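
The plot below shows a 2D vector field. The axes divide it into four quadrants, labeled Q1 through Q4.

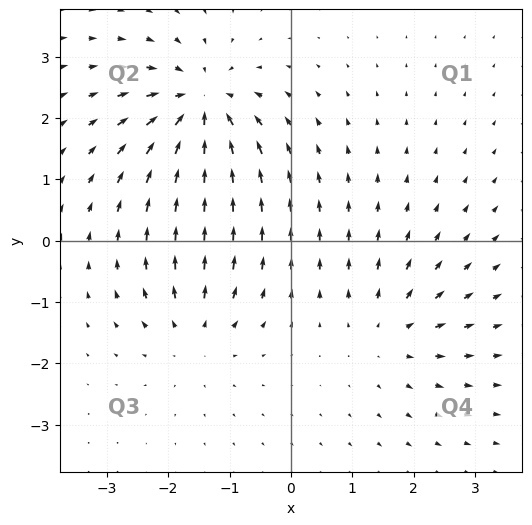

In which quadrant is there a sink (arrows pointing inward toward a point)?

Q2

The sink sits at approximately (-1.5, 2.2), which lies in quadrant Q2. The divergence there is about -6, negative as expected for a sink.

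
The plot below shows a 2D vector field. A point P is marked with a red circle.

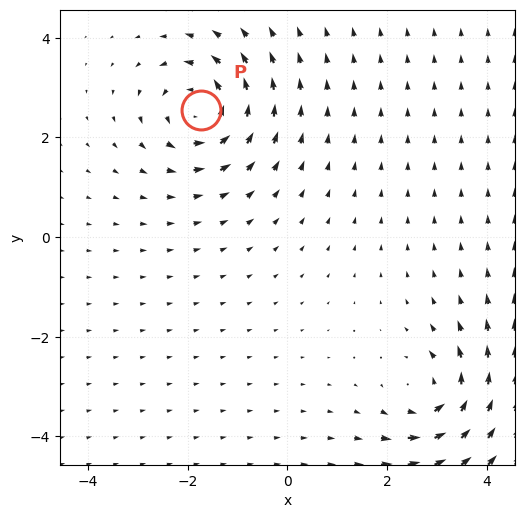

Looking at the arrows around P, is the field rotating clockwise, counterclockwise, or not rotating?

Near P at (-1.7, 2.6) the arrows circulate counterclockwise. The curl (z-component) there is about +4; positive curl means counterclockwise rotation.

counterclockwise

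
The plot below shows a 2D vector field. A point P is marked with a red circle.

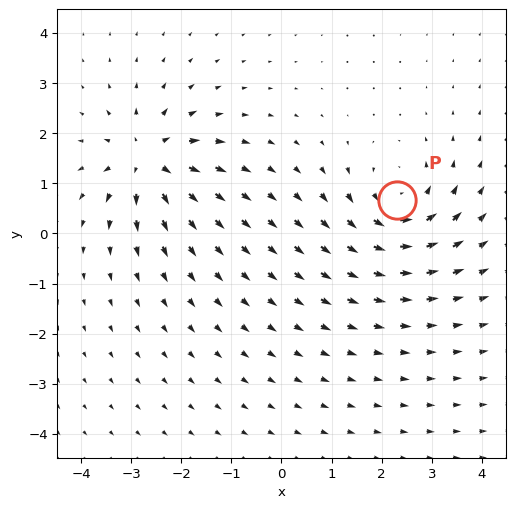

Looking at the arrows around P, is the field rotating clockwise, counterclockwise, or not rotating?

Near P at (2.3, 0.7) the arrows circulate counterclockwise. The curl (z-component) there is about +5; positive curl means counterclockwise rotation.

counterclockwise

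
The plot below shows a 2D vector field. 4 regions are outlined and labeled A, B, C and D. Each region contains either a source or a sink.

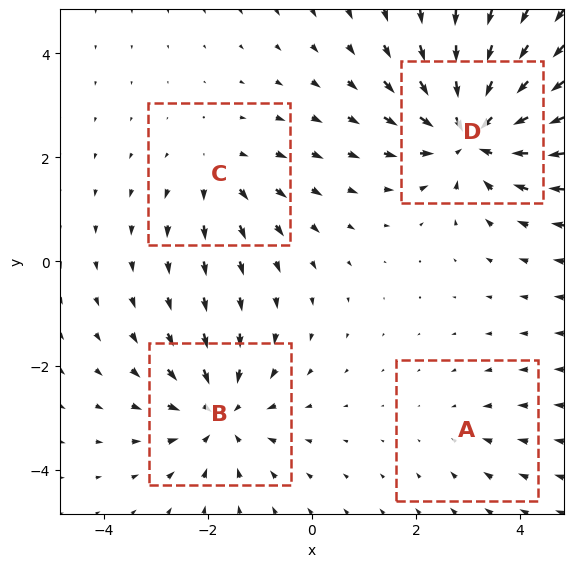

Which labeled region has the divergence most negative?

Divergence at each region's feature centre — A: about -2, B: about -5, C: about +3, D: about -7. Region D is most negative.

D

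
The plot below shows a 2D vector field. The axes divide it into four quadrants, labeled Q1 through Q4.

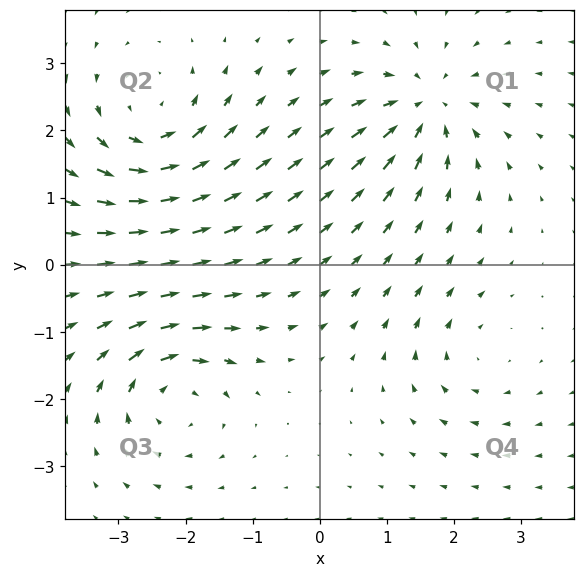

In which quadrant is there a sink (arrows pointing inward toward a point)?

The sink sits at approximately (1.6, 2.4), which lies in quadrant Q1. The divergence there is about -6, negative as expected for a sink.

Q1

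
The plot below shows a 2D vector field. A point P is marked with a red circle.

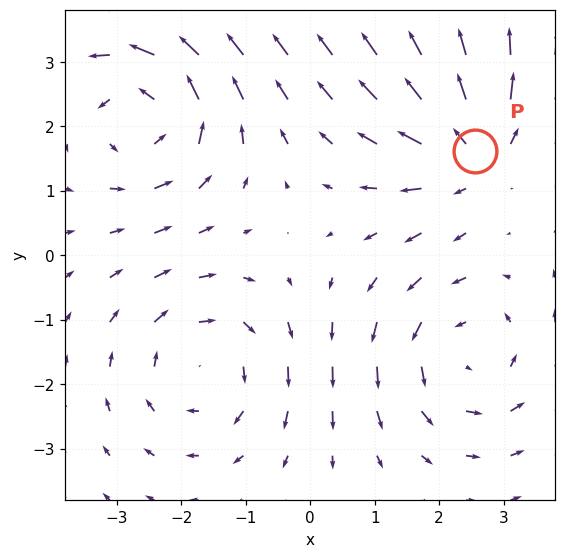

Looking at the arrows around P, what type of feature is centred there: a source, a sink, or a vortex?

source

At P (2.6, 1.6) the arrows spread outward. Divergence about +4, curl ≈0 — positive divergence with near-zero curl is a source.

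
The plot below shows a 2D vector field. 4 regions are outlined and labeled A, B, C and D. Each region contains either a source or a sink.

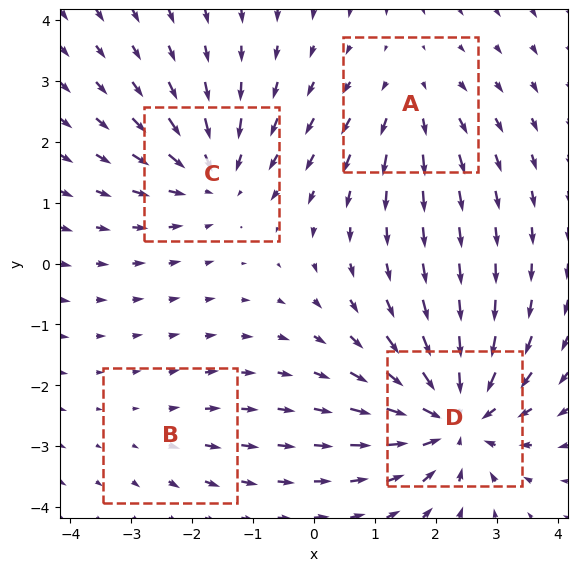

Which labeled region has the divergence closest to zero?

Divergence at each region's feature centre — A: about +3, B: about +2, C: about -5, D: about -7. Region B is closest to zero.

B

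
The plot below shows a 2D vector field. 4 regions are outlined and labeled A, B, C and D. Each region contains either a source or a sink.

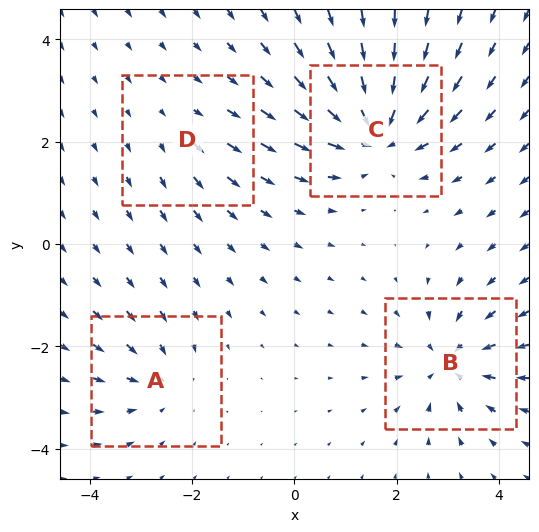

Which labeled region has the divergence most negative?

Divergence at each region's feature centre — A: about -4, B: about -6, C: about -8, D: about +2. Region C is most negative.

C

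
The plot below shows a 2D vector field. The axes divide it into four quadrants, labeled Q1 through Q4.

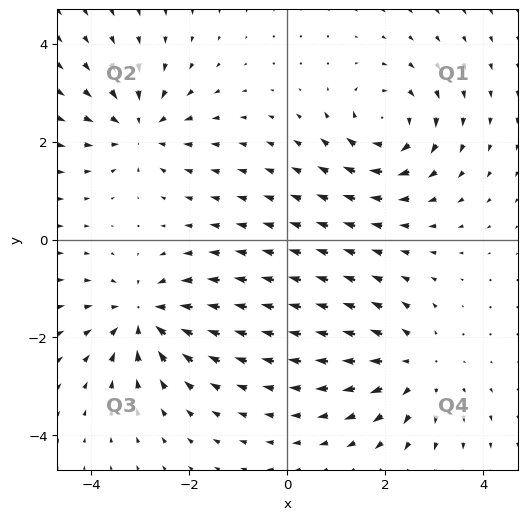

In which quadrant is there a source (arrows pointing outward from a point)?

Q4

The source sits at approximately (2.6, -2.6), which lies in quadrant Q4. The divergence there is about +4, positive as expected for a source.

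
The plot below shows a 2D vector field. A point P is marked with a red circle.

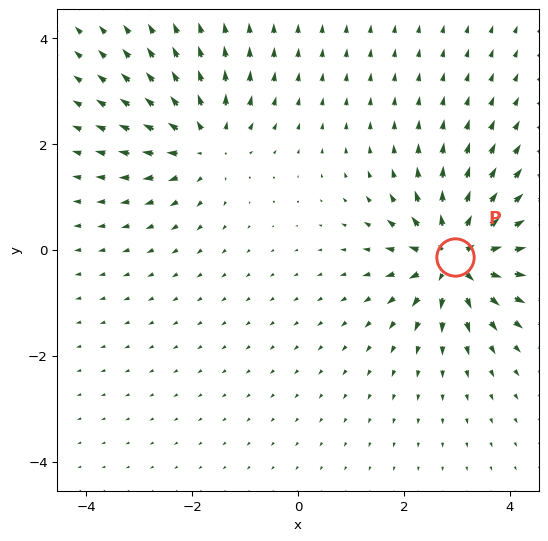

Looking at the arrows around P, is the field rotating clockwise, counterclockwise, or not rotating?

Near P at (3.0, -0.1) the arrows show no circulation. The curl there is ≈0.

not rotating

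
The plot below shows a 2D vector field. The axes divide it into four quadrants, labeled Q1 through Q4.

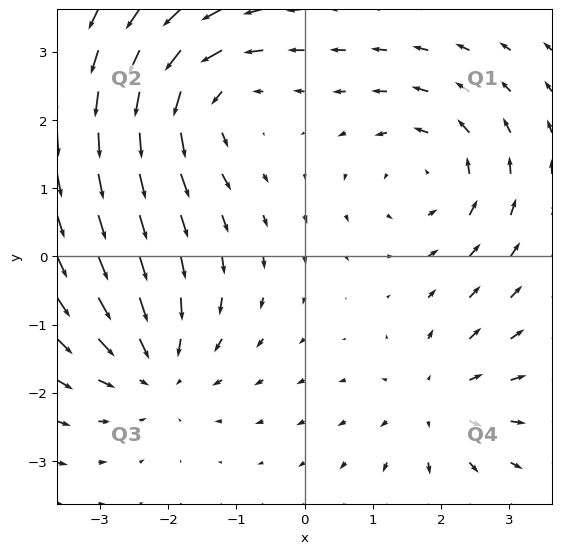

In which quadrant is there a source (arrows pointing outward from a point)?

Q4

The source sits at approximately (1.9, -2.1), which lies in quadrant Q4. The divergence there is about +4, positive as expected for a source.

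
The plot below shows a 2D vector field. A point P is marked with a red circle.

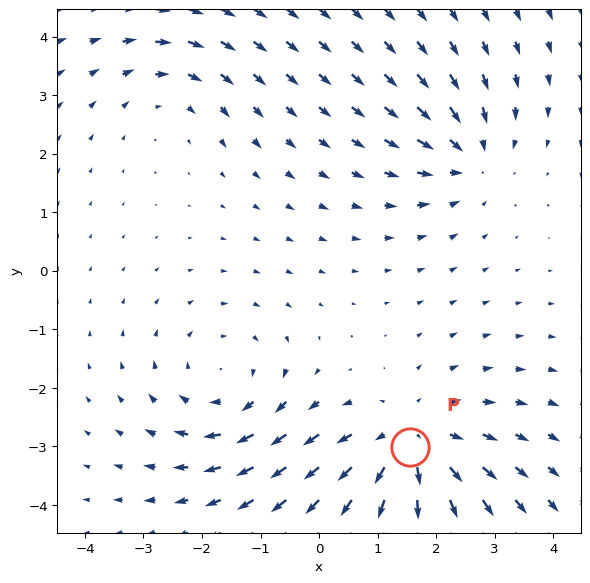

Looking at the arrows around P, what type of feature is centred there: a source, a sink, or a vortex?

At P (1.5, -3.0) the arrows spread outward. Divergence about +4, curl ≈0 — positive divergence with near-zero curl is a source.

source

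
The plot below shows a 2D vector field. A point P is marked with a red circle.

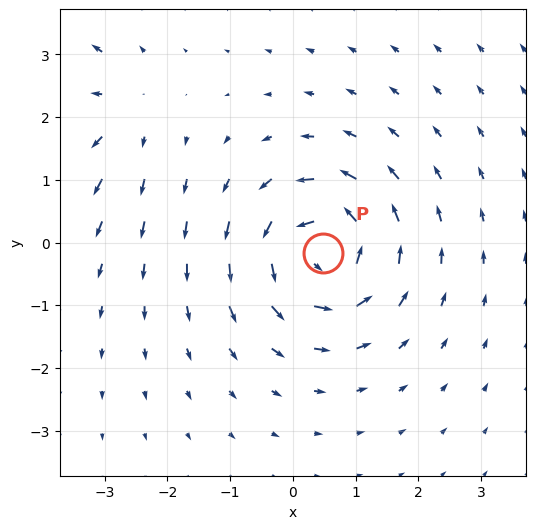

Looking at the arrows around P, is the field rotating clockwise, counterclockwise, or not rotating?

Near P at (0.5, -0.2) the arrows circulate counterclockwise. The curl (z-component) there is about +6; positive curl means counterclockwise rotation.

counterclockwise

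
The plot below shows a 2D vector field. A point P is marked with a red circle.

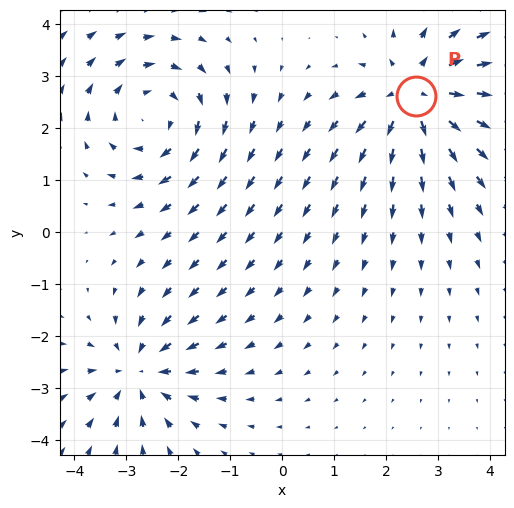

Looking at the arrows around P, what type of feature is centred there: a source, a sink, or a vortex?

source

At P (2.6, 2.6) the arrows spread outward. Divergence about +4, curl ≈0 — positive divergence with near-zero curl is a source.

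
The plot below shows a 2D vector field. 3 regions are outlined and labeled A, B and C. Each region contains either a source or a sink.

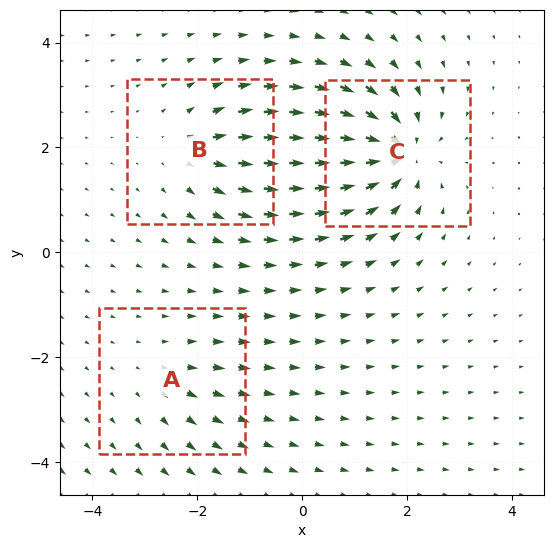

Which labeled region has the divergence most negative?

C

Divergence at each region's feature centre — A: about +2, B: about +4, C: about -7. Region C is most negative.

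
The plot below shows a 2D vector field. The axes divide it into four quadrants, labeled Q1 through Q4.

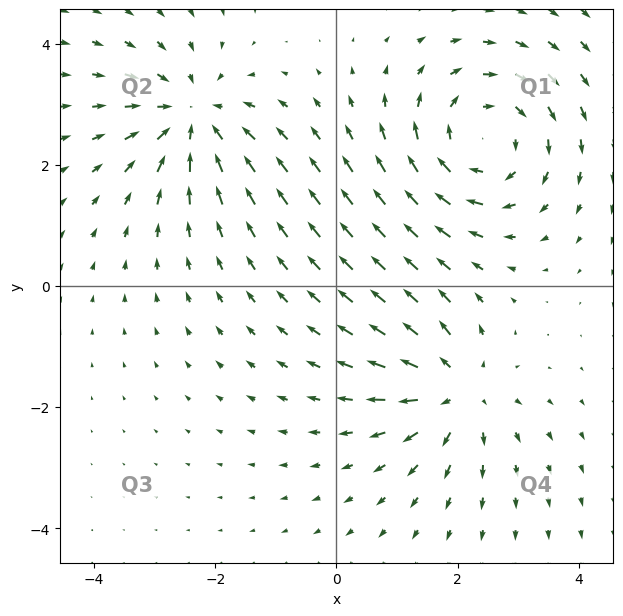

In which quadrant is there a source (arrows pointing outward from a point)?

The source sits at approximately (2.0, -1.7), which lies in quadrant Q4. The divergence there is about +4, positive as expected for a source.

Q4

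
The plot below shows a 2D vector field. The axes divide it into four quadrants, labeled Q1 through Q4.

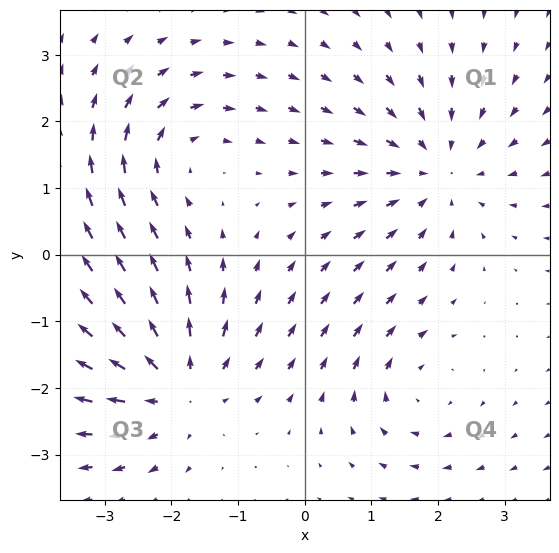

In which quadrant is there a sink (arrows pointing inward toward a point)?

Q1

The sink sits at approximately (2.0, 1.3), which lies in quadrant Q1. The divergence there is about -3, negative as expected for a sink.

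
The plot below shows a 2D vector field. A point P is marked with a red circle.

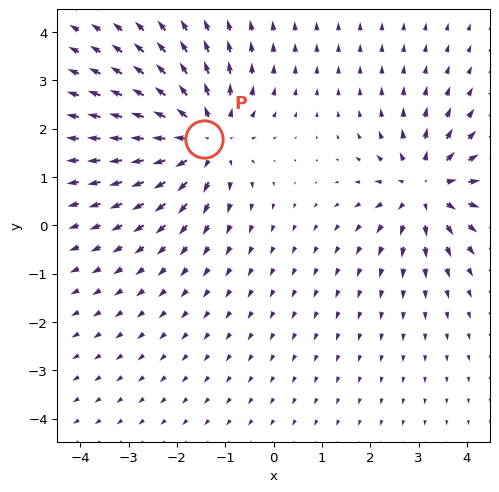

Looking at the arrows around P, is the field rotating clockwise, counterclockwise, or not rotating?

Near P at (-1.4, 1.8) the arrows show no circulation. The curl there is ≈0.

not rotating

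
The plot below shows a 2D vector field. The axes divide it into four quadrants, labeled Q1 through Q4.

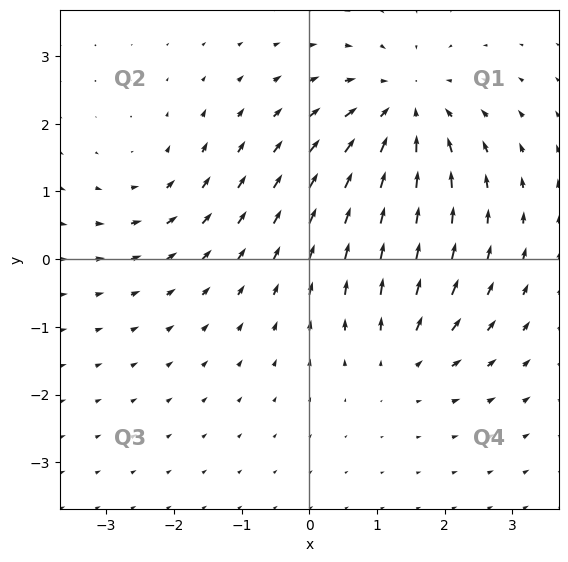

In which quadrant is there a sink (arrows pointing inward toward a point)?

Q1

The sink sits at approximately (1.4, 2.2), which lies in quadrant Q1. The divergence there is about -5, negative as expected for a sink.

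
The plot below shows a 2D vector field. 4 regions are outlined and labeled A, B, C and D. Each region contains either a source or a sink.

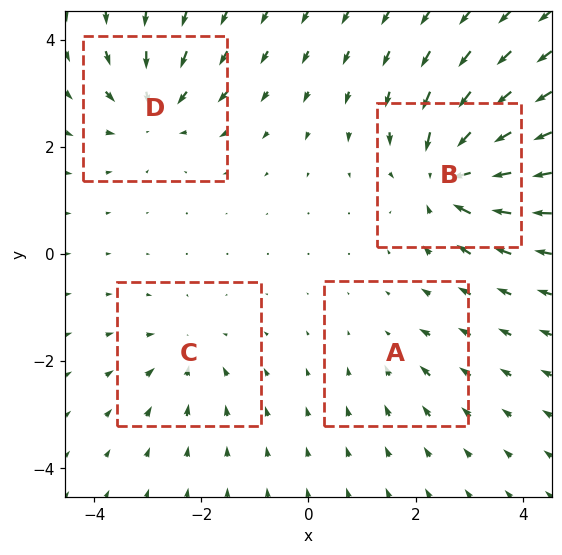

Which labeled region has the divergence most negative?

Divergence at each region's feature centre — A: about -2, B: about -8, C: about -4, D: about -5. Region B is most negative.

B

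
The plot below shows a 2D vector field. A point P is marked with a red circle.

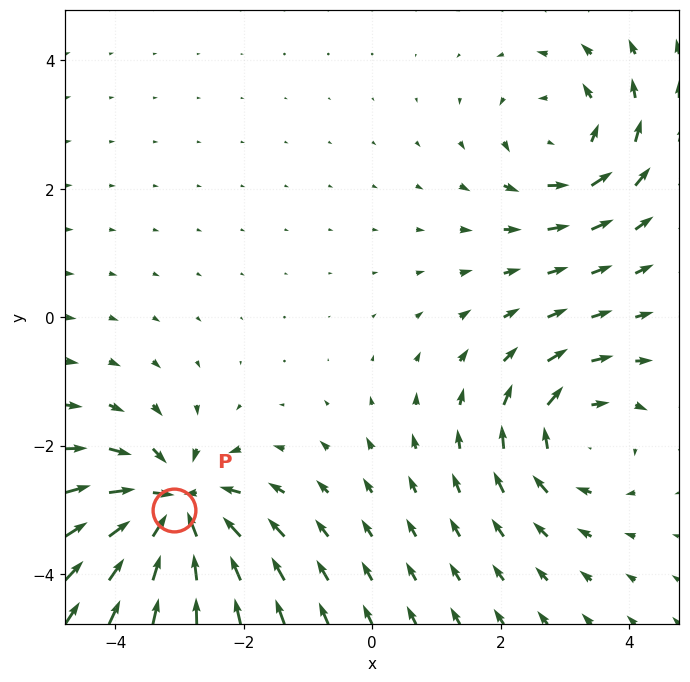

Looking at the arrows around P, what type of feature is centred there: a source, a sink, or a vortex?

sink

At P (-3.1, -3.0) the arrows converge inward. Divergence about -6, curl ≈0 — negative divergence with near-zero curl is a sink.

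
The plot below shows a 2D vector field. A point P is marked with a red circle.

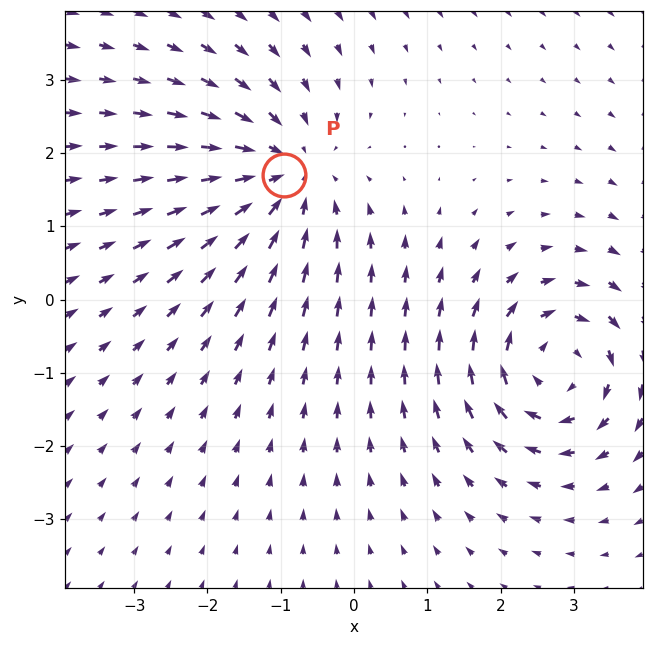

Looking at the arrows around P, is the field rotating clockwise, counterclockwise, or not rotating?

not rotating

Near P at (-1.0, 1.7) the arrows show no circulation. The curl there is ≈0.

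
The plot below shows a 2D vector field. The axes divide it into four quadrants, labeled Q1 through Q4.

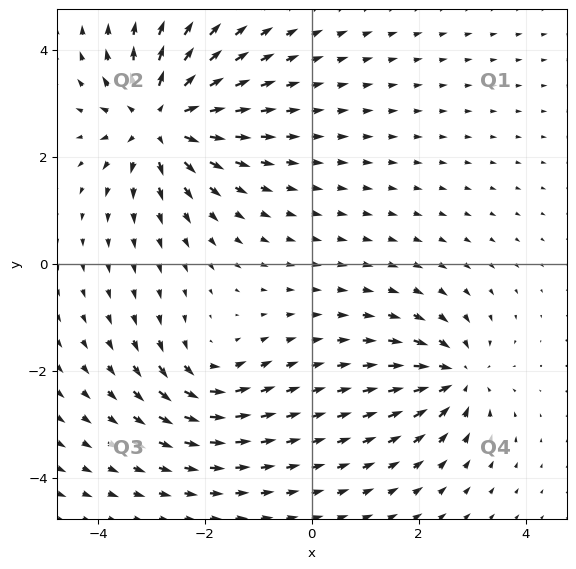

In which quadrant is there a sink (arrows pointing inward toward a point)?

The sink sits at approximately (2.7, -2.1), which lies in quadrant Q4. The divergence there is about -5, negative as expected for a sink.

Q4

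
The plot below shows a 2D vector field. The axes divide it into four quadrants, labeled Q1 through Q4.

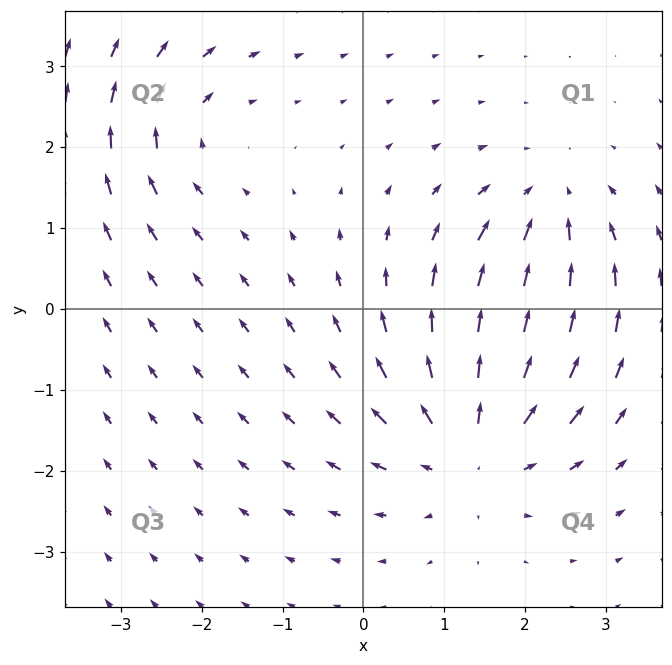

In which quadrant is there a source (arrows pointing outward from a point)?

The source sits at approximately (1.3, -1.7), which lies in quadrant Q4. The divergence there is about +4, positive as expected for a source.

Q4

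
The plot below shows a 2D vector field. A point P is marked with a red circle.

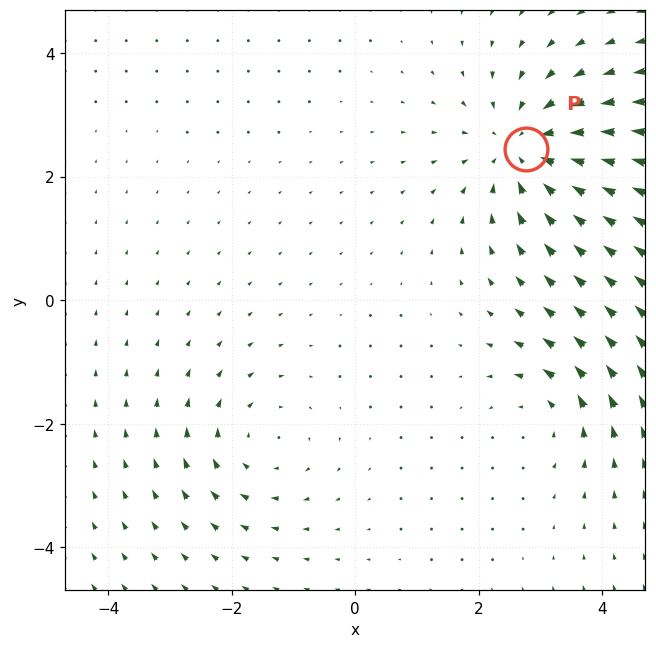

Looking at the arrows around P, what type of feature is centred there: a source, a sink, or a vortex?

At P (2.8, 2.4) the arrows converge inward. Divergence about -4, curl ≈0 — negative divergence with near-zero curl is a sink.

sink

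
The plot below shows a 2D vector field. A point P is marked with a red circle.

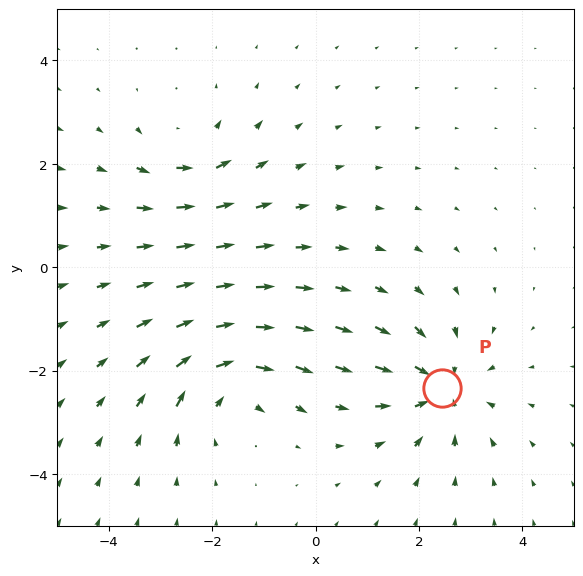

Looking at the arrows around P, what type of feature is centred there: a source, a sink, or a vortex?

At P (2.4, -2.3) the arrows converge inward. Divergence about -5, curl ≈0 — negative divergence with near-zero curl is a sink.

sink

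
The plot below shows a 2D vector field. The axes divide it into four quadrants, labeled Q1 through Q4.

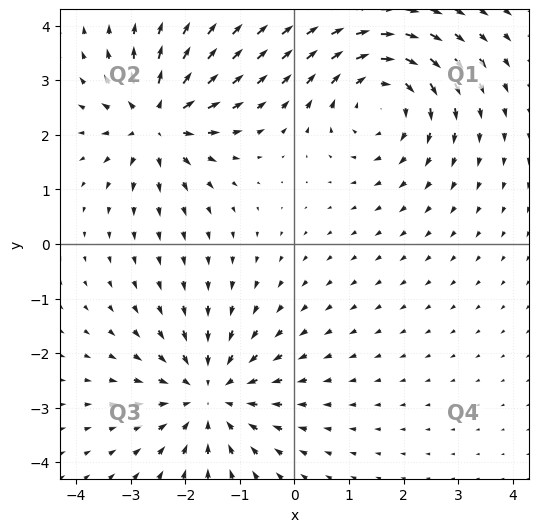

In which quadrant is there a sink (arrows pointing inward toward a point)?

Q3

The sink sits at approximately (-1.6, -2.8), which lies in quadrant Q3. The divergence there is about -4, negative as expected for a sink.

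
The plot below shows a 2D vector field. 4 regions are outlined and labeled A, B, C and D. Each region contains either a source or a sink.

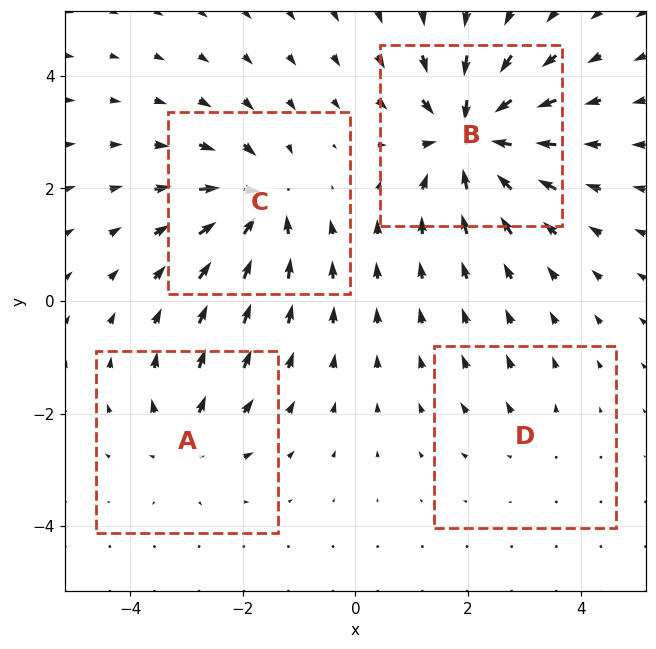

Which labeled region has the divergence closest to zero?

Divergence at each region's feature centre — A: about +4, B: about -9, C: about -7, D: about +2. Region D is closest to zero.

D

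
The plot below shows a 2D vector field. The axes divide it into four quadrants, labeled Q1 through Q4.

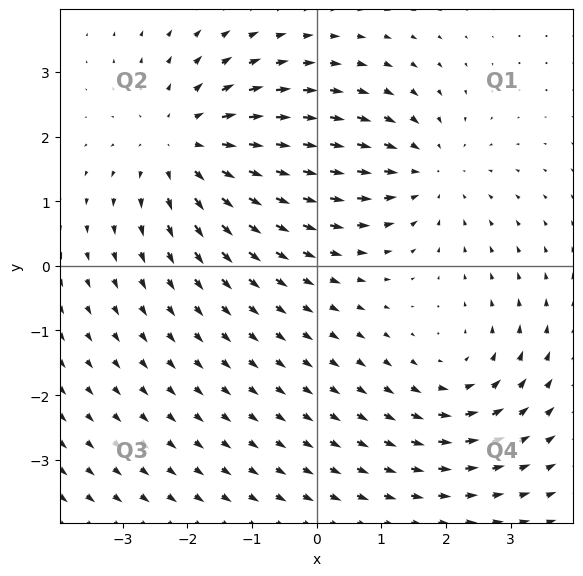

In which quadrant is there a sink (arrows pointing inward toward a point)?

Q1

The sink sits at approximately (1.7, 1.5), which lies in quadrant Q1. The divergence there is about -3, negative as expected for a sink.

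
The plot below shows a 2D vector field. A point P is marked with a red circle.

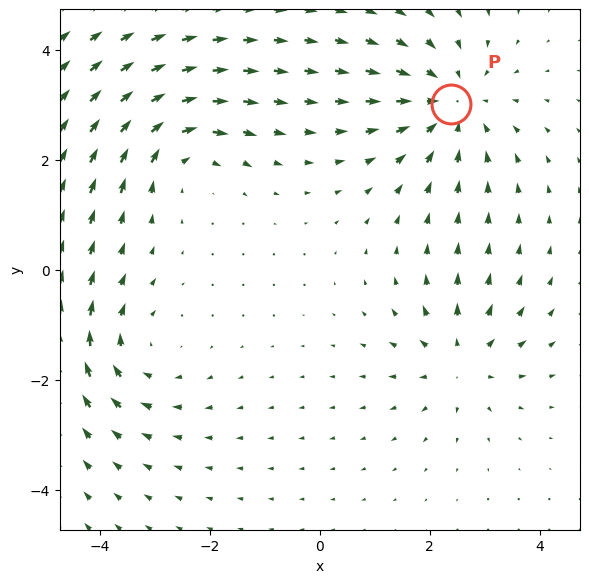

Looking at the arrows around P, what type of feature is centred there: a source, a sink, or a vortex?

sink

At P (2.4, 3.0) the arrows converge inward. Divergence about -3, curl ≈0 — negative divergence with near-zero curl is a sink.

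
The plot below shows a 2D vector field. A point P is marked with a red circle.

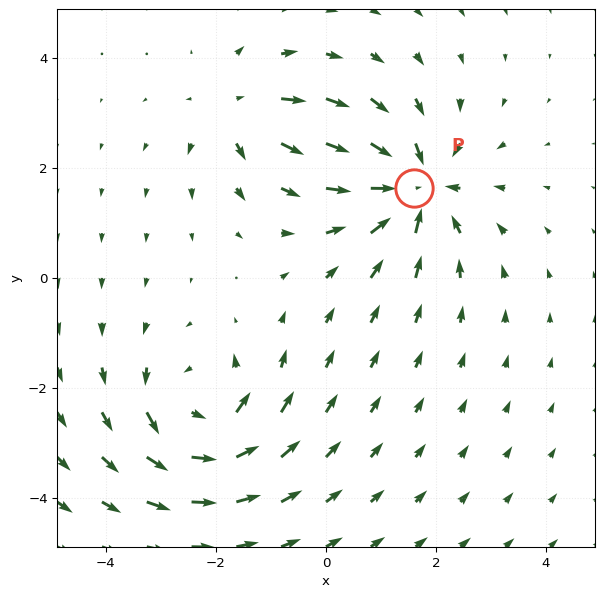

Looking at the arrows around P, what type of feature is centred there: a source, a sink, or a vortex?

At P (1.6, 1.6) the arrows converge inward. Divergence about -5, curl ≈0 — negative divergence with near-zero curl is a sink.

sink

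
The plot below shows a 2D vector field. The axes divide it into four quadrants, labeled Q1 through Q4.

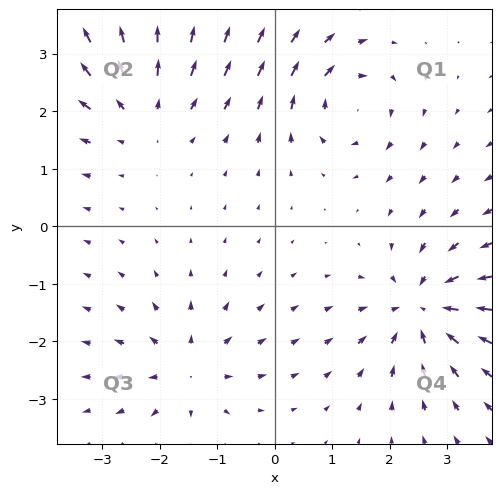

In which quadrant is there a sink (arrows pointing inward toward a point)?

The sink sits at approximately (2.6, -1.4), which lies in quadrant Q4. The divergence there is about -5, negative as expected for a sink.

Q4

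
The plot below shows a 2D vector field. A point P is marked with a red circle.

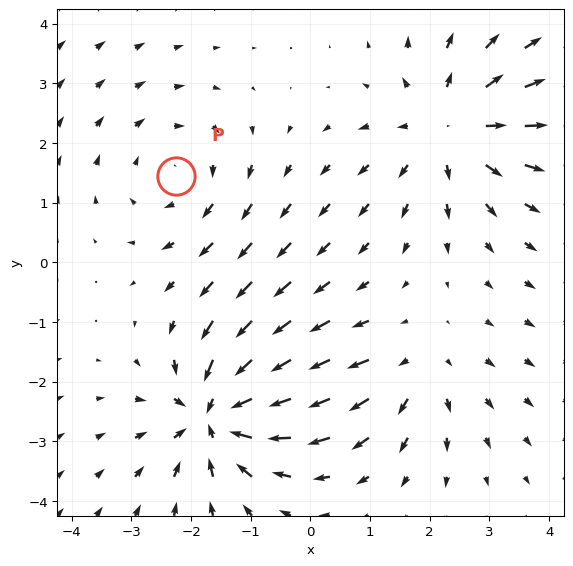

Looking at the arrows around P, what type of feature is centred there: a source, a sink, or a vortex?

At P (-2.3, 1.5) the arrows circulate clockwise. Divergence ≈0, curl about -3 — near-zero divergence with nonzero curl is a vortex.

vortex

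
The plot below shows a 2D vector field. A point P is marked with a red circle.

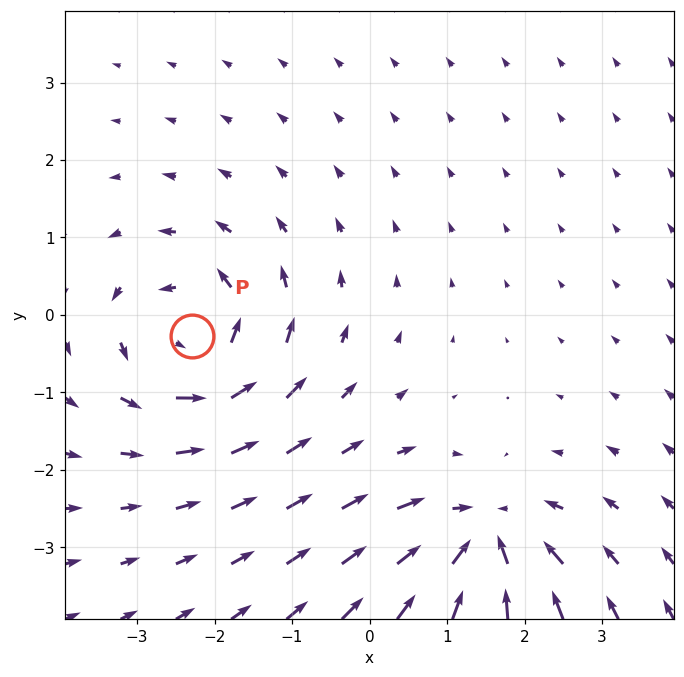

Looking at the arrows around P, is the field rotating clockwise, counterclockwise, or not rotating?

Near P at (-2.3, -0.3) the arrows circulate counterclockwise. The curl (z-component) there is about +6; positive curl means counterclockwise rotation.

counterclockwise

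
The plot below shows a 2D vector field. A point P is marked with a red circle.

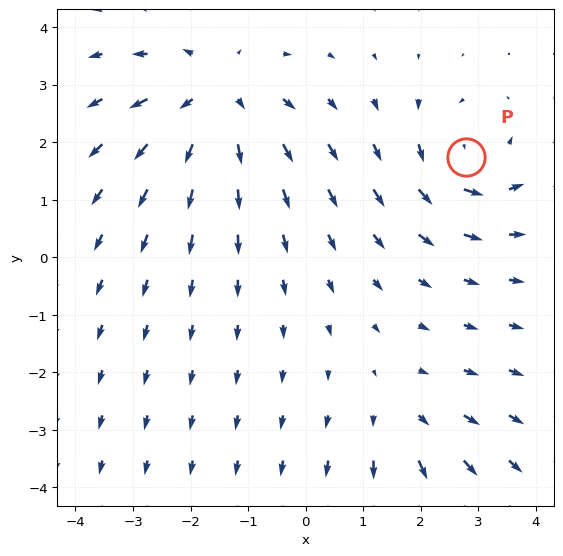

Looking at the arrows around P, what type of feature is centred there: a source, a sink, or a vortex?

At P (2.8, 1.7) the arrows circulate counterclockwise. Divergence ≈0, curl about +4 — near-zero divergence with nonzero curl is a vortex.

vortex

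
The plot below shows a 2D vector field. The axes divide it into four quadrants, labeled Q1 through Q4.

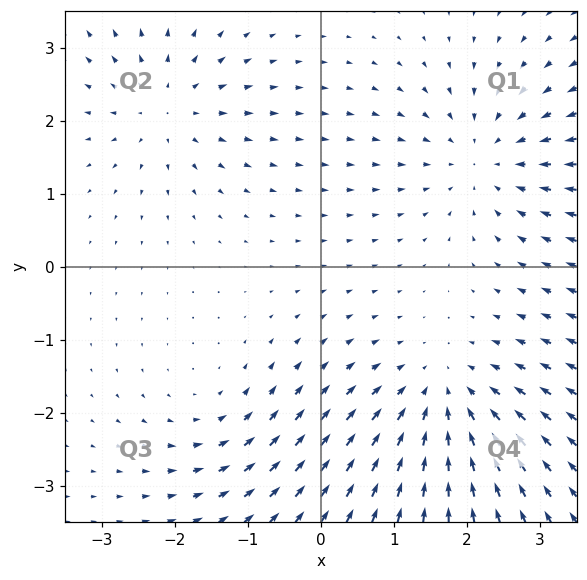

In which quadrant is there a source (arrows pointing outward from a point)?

The source sits at approximately (-2.1, 2.2), which lies in quadrant Q2. The divergence there is about +4, positive as expected for a source.

Q2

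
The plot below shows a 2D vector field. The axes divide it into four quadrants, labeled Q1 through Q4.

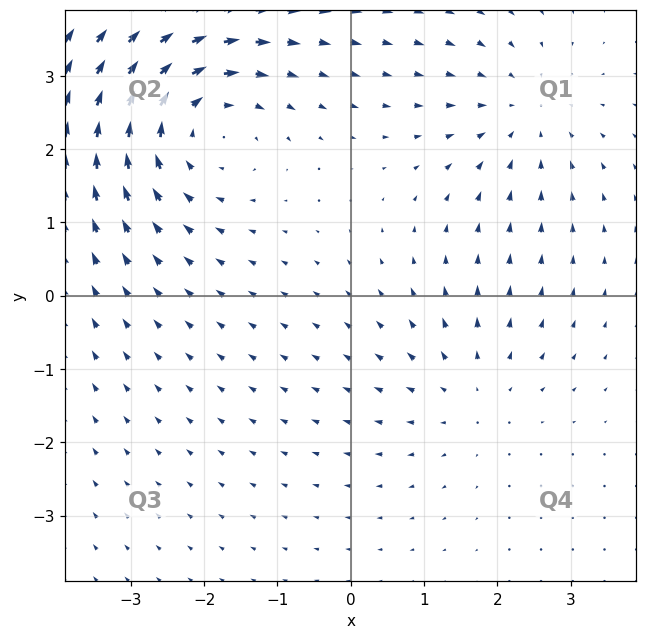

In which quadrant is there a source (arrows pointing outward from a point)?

Q4

The source sits at approximately (1.7, -1.3), which lies in quadrant Q4. The divergence there is about +2, positive as expected for a source.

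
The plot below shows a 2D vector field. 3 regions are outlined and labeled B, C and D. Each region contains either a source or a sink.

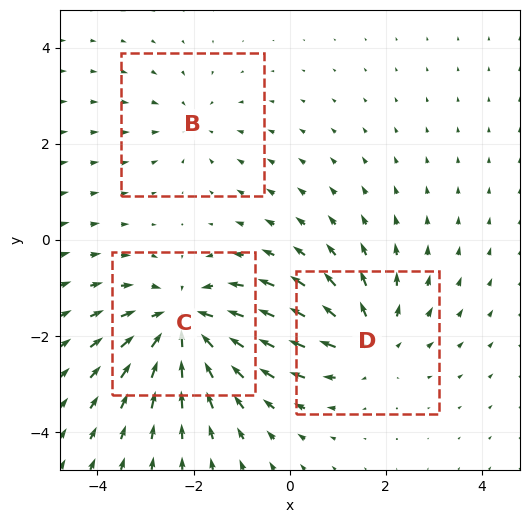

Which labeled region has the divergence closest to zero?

Divergence at each region's feature centre — B: about -2, C: about -4, D: about +3. Region B is closest to zero.

B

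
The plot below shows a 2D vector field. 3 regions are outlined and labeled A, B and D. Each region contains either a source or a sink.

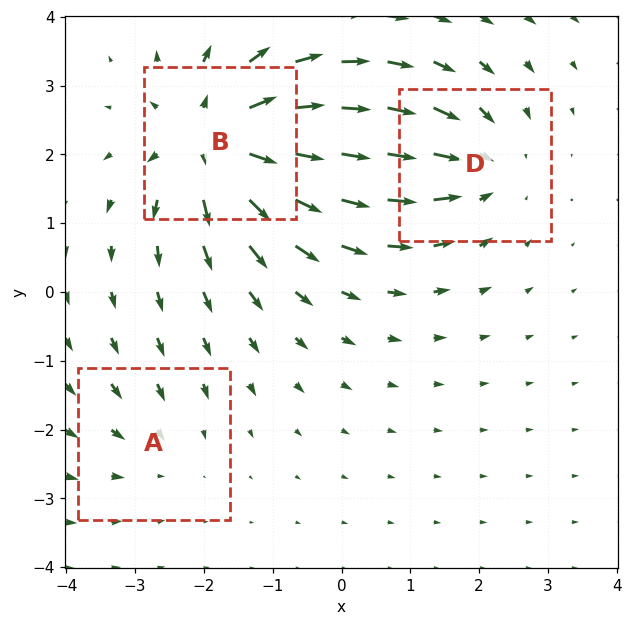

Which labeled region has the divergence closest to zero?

A

Divergence at each region's feature centre — A: about -2, B: about +5, D: about -3. Region A is closest to zero.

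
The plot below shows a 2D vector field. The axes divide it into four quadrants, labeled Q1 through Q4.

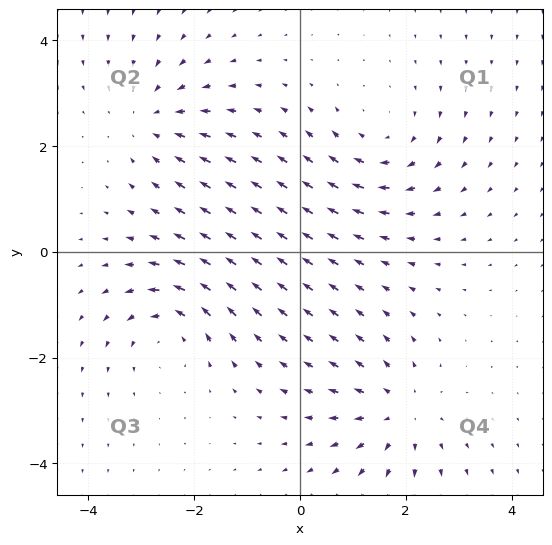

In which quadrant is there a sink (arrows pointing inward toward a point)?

Q2

The sink sits at approximately (-2.8, 2.5), which lies in quadrant Q2. The divergence there is about -3, negative as expected for a sink.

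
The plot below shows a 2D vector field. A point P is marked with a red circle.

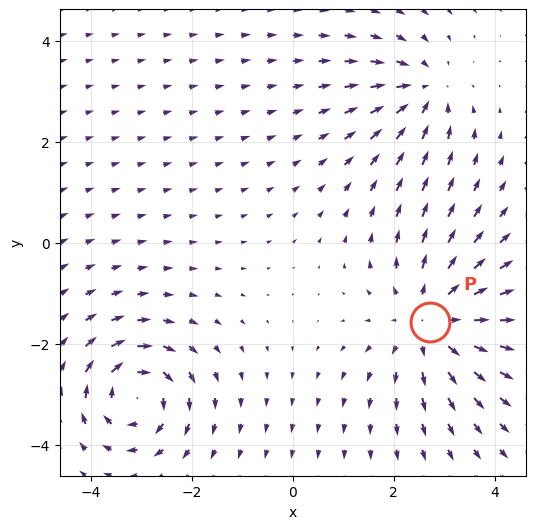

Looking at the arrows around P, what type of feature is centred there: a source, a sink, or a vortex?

source

At P (2.7, -1.6) the arrows spread outward. Divergence about +4, curl ≈0 — positive divergence with near-zero curl is a source.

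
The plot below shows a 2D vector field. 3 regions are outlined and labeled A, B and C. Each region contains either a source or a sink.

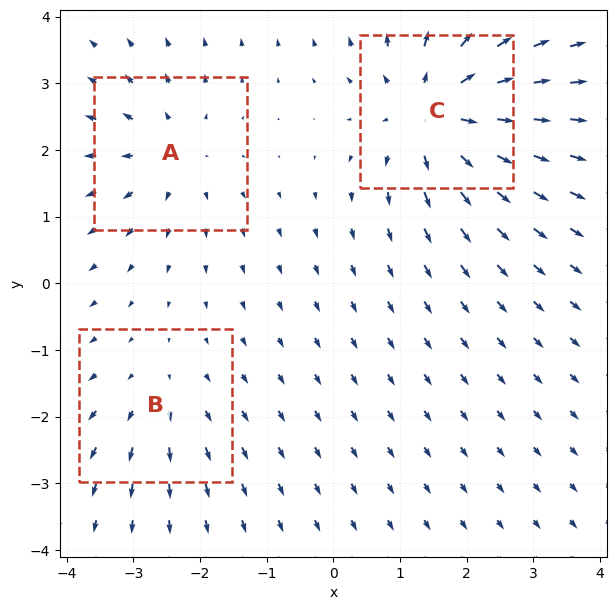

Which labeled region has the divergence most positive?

Divergence at each region's feature centre — A: about +3, B: about +2, C: about +5. Region C is most positive.

C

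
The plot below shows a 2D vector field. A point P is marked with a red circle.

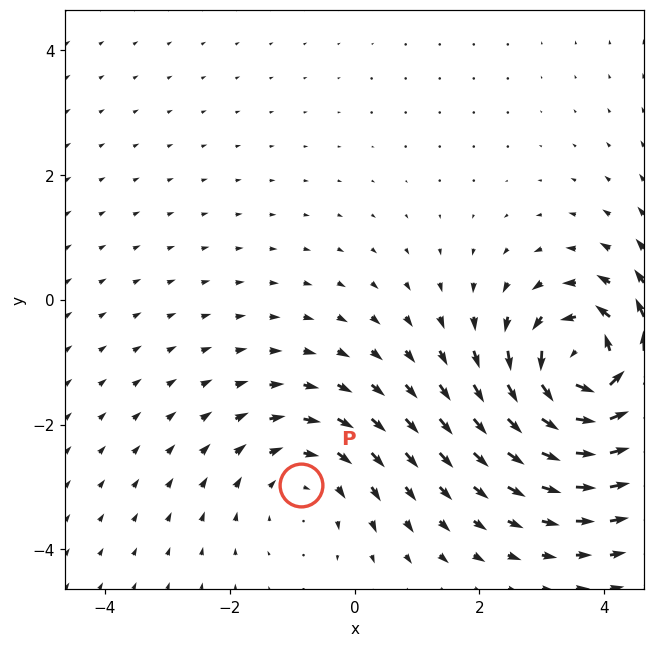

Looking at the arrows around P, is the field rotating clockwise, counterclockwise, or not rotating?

Near P at (-0.9, -3.0) the arrows circulate clockwise. The curl (z-component) there is about -2; negative curl means clockwise rotation.

clockwise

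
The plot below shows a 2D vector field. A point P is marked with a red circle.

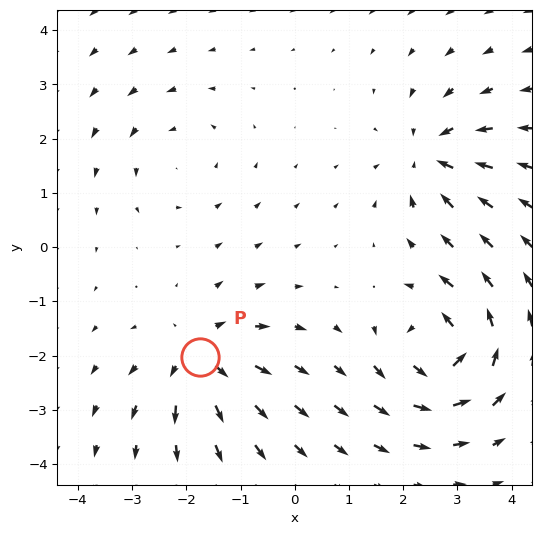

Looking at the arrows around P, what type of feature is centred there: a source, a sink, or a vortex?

source

At P (-1.7, -2.0) the arrows spread outward. Divergence about +4, curl ≈0 — positive divergence with near-zero curl is a source.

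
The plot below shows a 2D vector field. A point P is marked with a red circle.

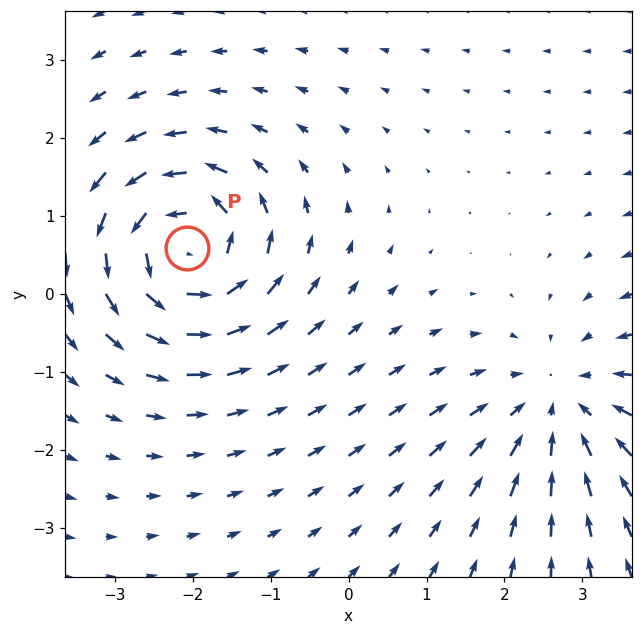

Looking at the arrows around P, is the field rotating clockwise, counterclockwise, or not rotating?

Near P at (-2.1, 0.6) the arrows circulate counterclockwise. The curl (z-component) there is about +5; positive curl means counterclockwise rotation.

counterclockwise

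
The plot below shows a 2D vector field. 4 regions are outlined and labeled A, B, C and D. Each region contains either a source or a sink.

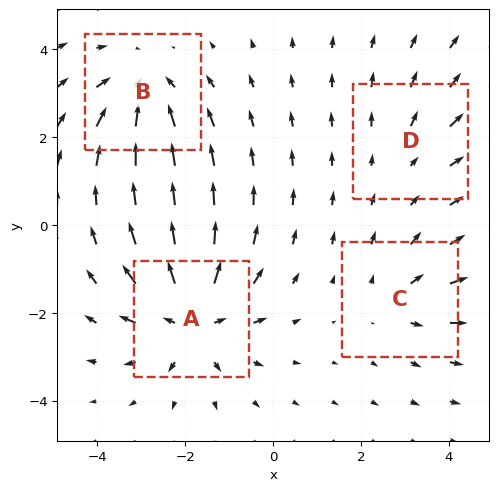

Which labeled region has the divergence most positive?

A

Divergence at each region's feature centre — A: about +6, B: about -4, C: about +3, D: about +2. Region A is most positive.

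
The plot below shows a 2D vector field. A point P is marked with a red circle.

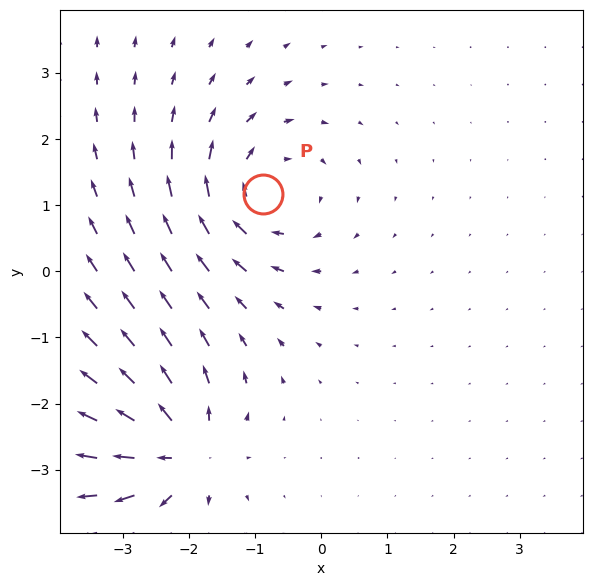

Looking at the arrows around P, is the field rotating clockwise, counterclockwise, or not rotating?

clockwise

Near P at (-0.9, 1.2) the arrows circulate clockwise. The curl (z-component) there is about -4; negative curl means clockwise rotation.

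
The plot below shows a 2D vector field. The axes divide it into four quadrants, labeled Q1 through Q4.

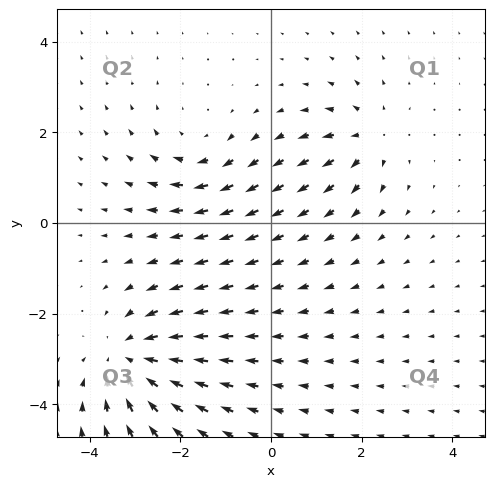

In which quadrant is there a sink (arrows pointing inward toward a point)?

Q3

The sink sits at approximately (-3.1, -3.0), which lies in quadrant Q3. The divergence there is about -4, negative as expected for a sink.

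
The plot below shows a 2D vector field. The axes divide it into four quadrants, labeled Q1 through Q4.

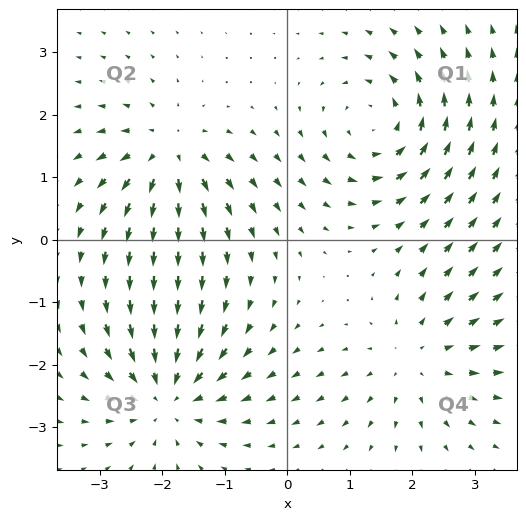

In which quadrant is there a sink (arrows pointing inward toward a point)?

The sink sits at approximately (-1.9, -2.5), which lies in quadrant Q3. The divergence there is about -5, negative as expected for a sink.

Q3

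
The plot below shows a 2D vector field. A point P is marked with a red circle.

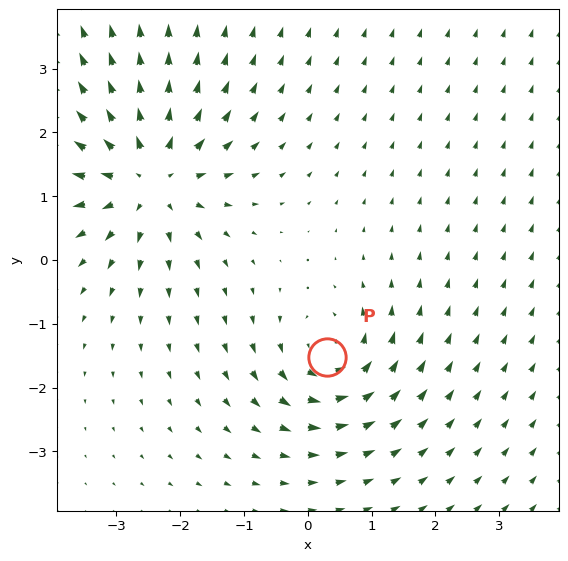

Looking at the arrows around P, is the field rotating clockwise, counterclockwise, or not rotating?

counterclockwise

Near P at (0.3, -1.5) the arrows circulate counterclockwise. The curl (z-component) there is about +4; positive curl means counterclockwise rotation.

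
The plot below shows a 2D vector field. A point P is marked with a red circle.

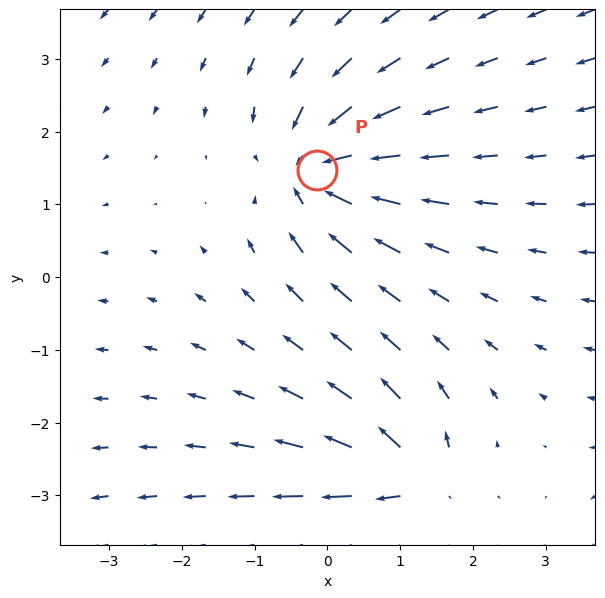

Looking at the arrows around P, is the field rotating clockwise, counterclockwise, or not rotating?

Near P at (-0.1, 1.5) the arrows show no circulation. The curl there is ≈0.

not rotating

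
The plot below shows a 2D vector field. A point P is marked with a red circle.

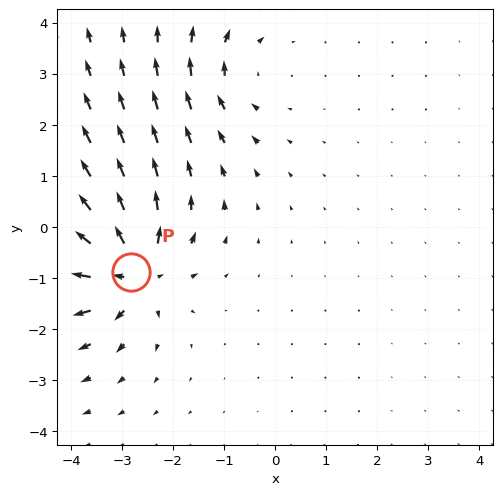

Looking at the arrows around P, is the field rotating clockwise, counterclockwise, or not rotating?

not rotating

Near P at (-2.8, -0.9) the arrows show no circulation. The curl there is ≈0.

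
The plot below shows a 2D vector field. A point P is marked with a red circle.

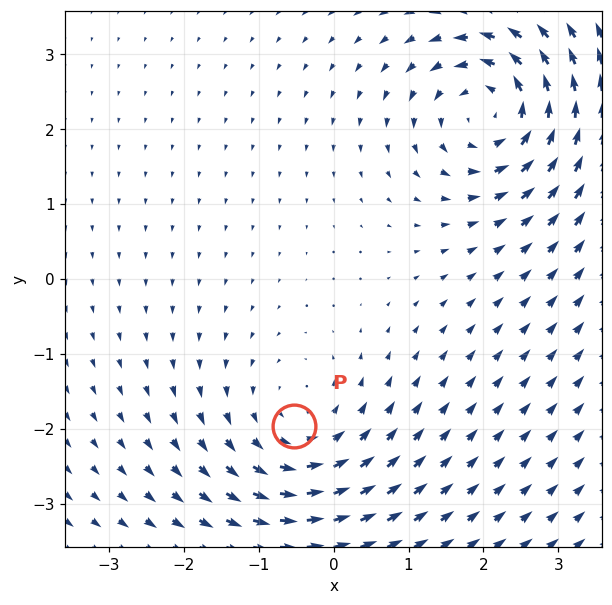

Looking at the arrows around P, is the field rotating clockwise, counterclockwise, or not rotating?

Near P at (-0.5, -2.0) the arrows circulate counterclockwise. The curl (z-component) there is about +2; positive curl means counterclockwise rotation.

counterclockwise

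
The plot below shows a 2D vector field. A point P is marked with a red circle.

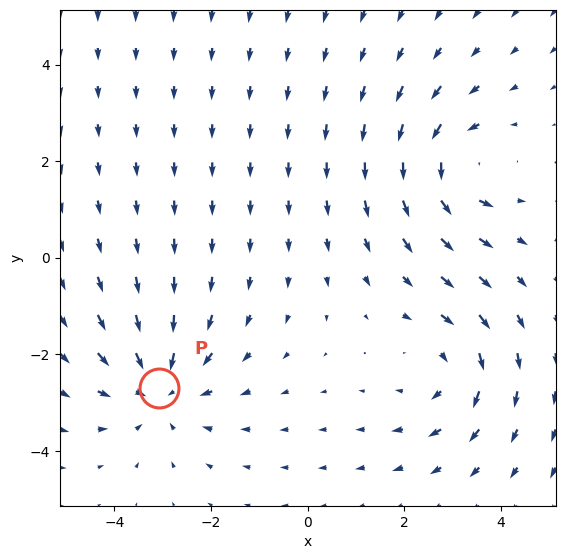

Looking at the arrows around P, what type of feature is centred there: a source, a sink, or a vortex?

At P (-3.1, -2.7) the arrows converge inward. Divergence about -3, curl ≈0 — negative divergence with near-zero curl is a sink.

sink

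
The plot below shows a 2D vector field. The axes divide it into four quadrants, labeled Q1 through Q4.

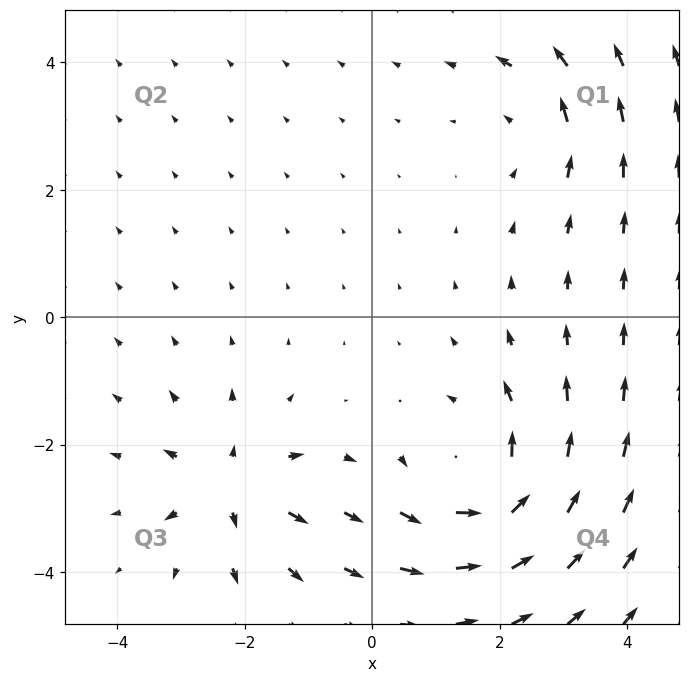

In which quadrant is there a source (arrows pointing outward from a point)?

The source sits at approximately (-2.2, -2.6), which lies in quadrant Q3. The divergence there is about +5, positive as expected for a source.

Q3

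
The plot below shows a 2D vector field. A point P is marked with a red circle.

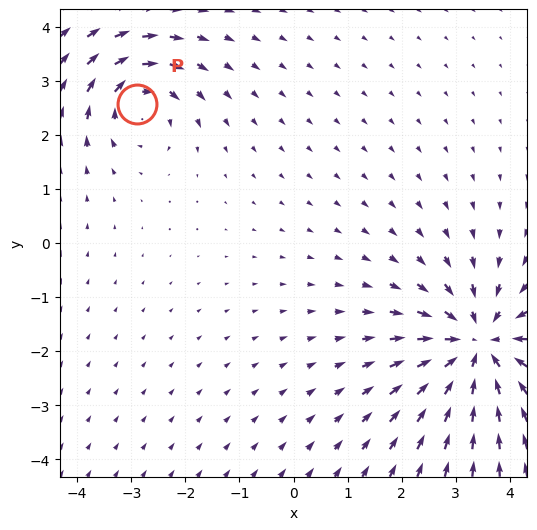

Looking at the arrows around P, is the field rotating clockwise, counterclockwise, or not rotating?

Near P at (-2.9, 2.6) the arrows circulate clockwise. The curl (z-component) there is about -4; negative curl means clockwise rotation.

clockwise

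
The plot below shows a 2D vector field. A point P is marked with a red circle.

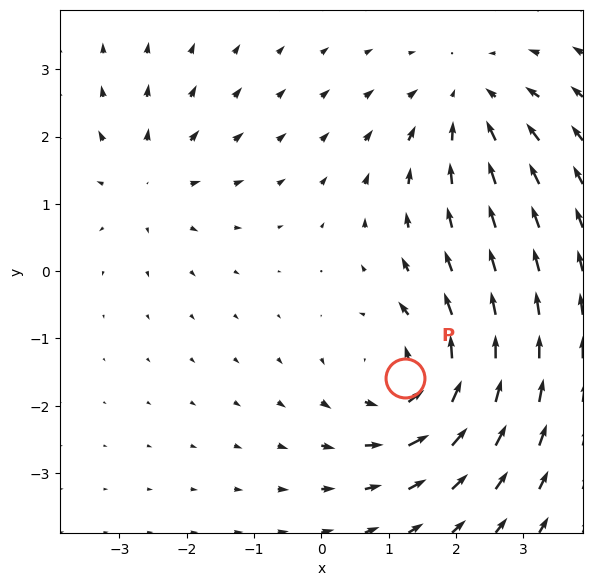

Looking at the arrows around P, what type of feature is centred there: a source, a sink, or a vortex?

vortex

At P (1.2, -1.6) the arrows circulate counterclockwise. Divergence ≈0, curl about +5 — near-zero divergence with nonzero curl is a vortex.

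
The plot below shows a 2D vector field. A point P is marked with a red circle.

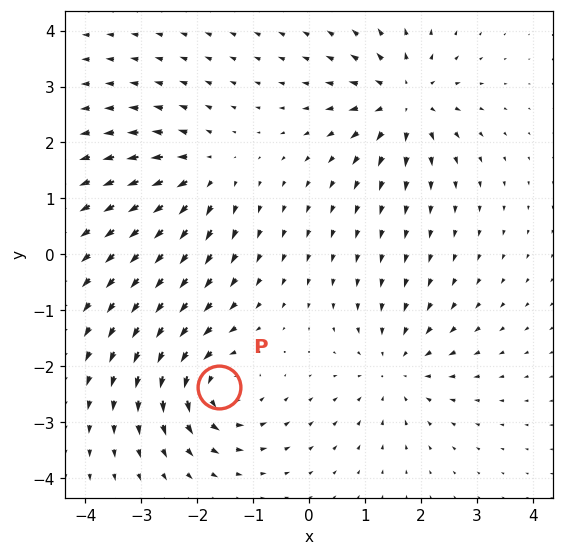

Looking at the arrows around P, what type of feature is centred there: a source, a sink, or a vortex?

At P (-1.6, -2.4) the arrows circulate counterclockwise. Divergence ≈0, curl about +7 — near-zero divergence with nonzero curl is a vortex.

vortex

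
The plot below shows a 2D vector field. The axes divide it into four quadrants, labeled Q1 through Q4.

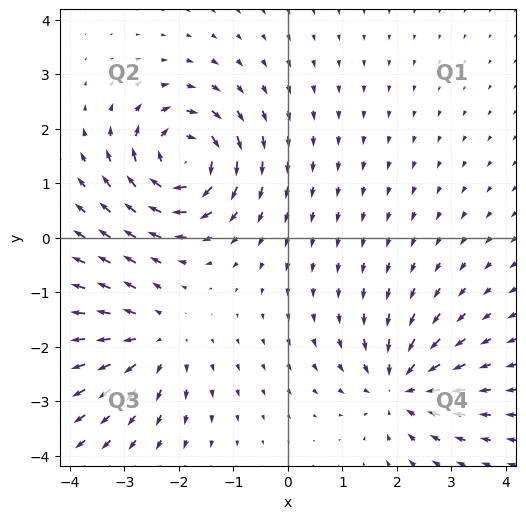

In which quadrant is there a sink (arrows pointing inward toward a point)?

Q4

The sink sits at approximately (2.0, -2.8), which lies in quadrant Q4. The divergence there is about -5, negative as expected for a sink.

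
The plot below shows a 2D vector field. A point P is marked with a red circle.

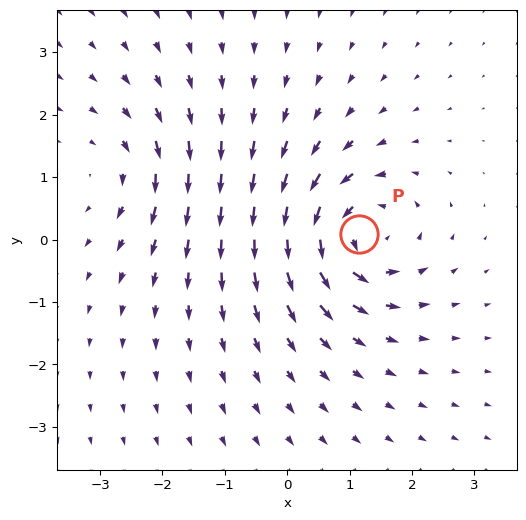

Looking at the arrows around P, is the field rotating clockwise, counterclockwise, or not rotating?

counterclockwise

Near P at (1.1, 0.1) the arrows circulate counterclockwise. The curl (z-component) there is about +6; positive curl means counterclockwise rotation.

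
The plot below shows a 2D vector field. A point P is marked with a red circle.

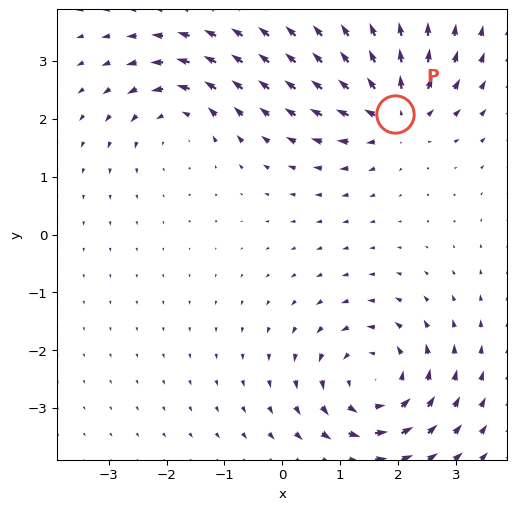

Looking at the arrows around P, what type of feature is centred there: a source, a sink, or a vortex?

At P (2.0, 2.1) the arrows spread outward. Divergence about +6, curl ≈0 — positive divergence with near-zero curl is a source.

source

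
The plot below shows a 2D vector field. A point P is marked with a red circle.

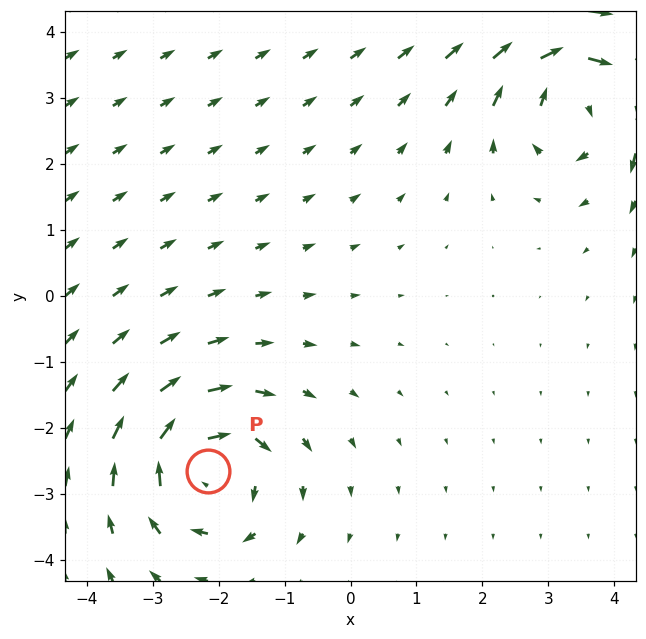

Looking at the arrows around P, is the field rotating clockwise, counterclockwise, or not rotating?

clockwise

Near P at (-2.2, -2.7) the arrows circulate clockwise. The curl (z-component) there is about -5; negative curl means clockwise rotation.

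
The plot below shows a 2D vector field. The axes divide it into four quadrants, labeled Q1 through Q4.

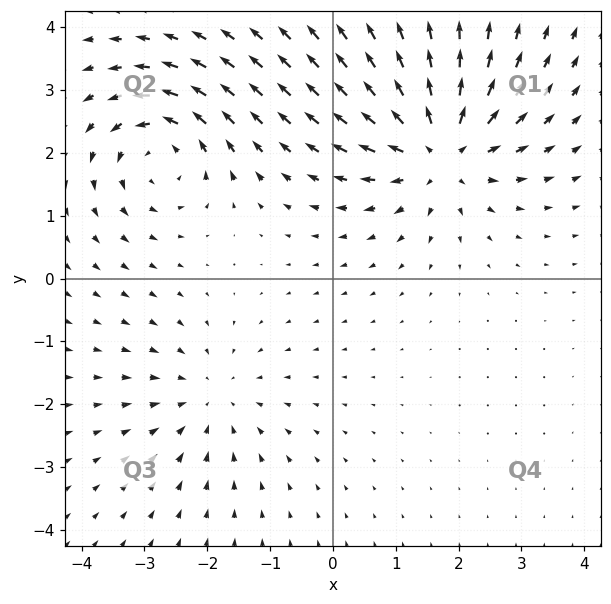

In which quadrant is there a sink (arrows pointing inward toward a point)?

The sink sits at approximately (-1.9, -1.9), which lies in quadrant Q3. The divergence there is about -3, negative as expected for a sink.

Q3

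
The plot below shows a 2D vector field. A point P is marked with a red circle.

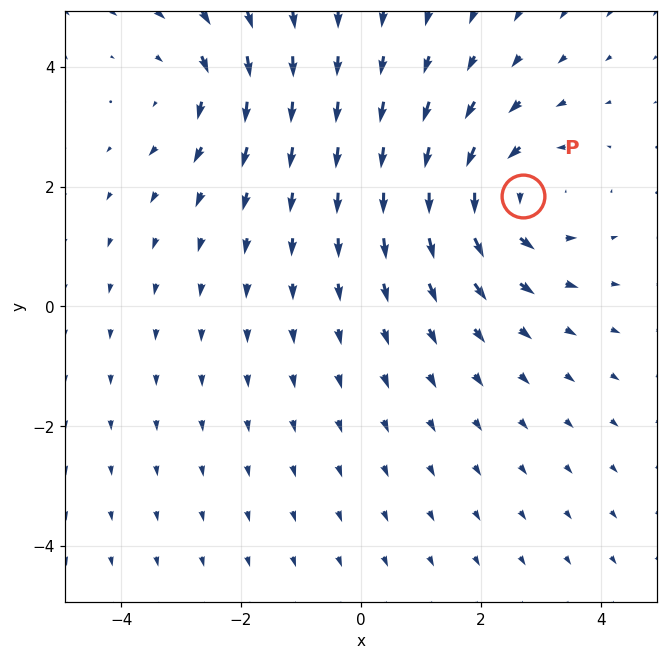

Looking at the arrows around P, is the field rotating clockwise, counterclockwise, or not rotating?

counterclockwise

Near P at (2.7, 1.9) the arrows circulate counterclockwise. The curl (z-component) there is about +4; positive curl means counterclockwise rotation.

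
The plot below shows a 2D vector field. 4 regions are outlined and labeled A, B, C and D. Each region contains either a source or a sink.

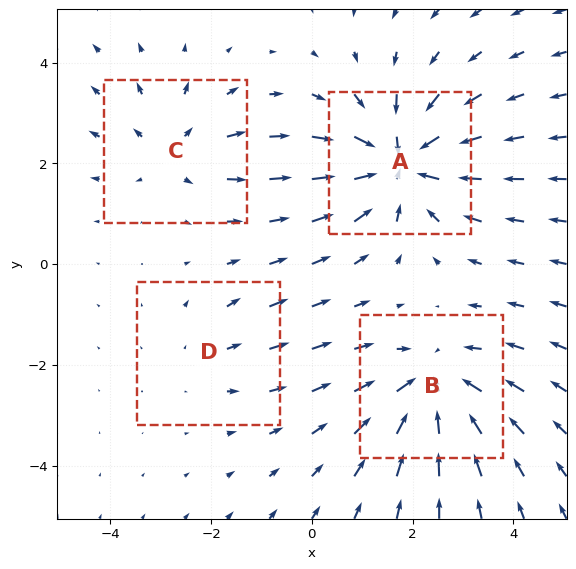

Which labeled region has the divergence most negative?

Divergence at each region's feature centre — A: about -6, B: about -5, C: about +3, D: about +2. Region A is most negative.

A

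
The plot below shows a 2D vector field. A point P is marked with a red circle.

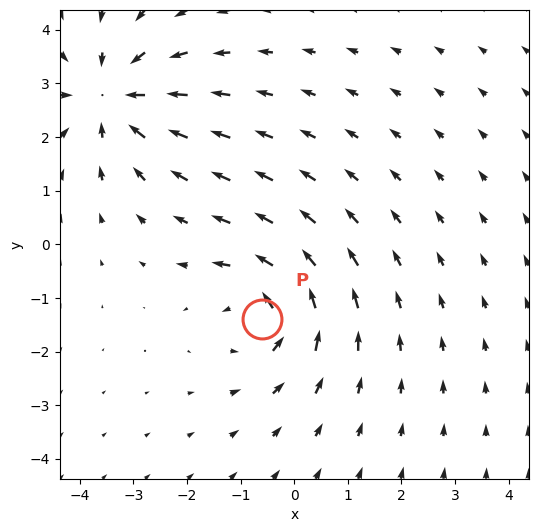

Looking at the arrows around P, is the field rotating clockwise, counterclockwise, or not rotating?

counterclockwise

Near P at (-0.6, -1.4) the arrows circulate counterclockwise. The curl (z-component) there is about +4; positive curl means counterclockwise rotation.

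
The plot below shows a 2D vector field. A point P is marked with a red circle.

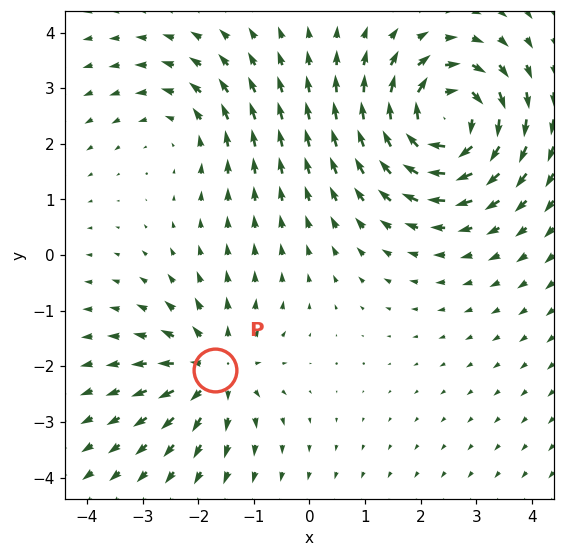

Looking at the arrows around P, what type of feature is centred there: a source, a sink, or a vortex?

source

At P (-1.7, -2.1) the arrows spread outward. Divergence about +4, curl ≈0 — positive divergence with near-zero curl is a source.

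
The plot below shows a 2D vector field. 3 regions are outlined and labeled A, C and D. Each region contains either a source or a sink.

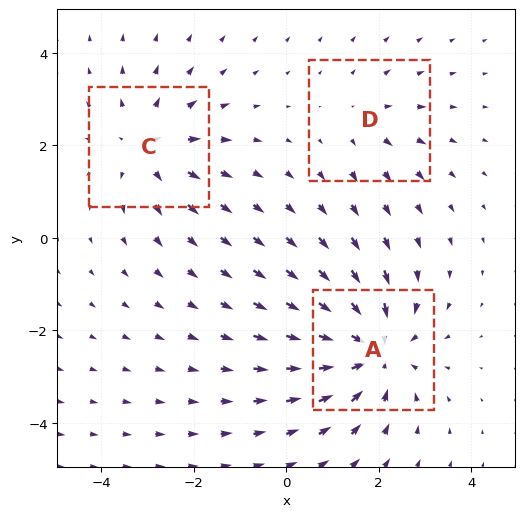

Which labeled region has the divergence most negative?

A

Divergence at each region's feature centre — A: about -4, C: about +3, D: about +2. Region A is most negative.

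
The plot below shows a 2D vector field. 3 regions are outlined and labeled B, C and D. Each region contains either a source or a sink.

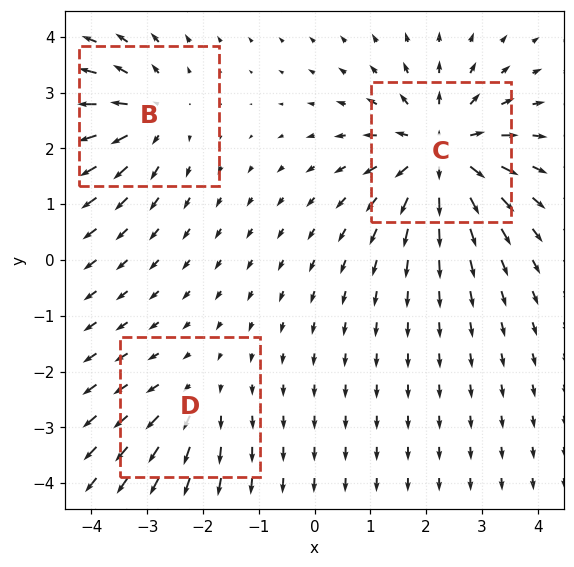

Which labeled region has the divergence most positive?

C

Divergence at each region's feature centre — B: about +3, C: about +5, D: about +2. Region C is most positive.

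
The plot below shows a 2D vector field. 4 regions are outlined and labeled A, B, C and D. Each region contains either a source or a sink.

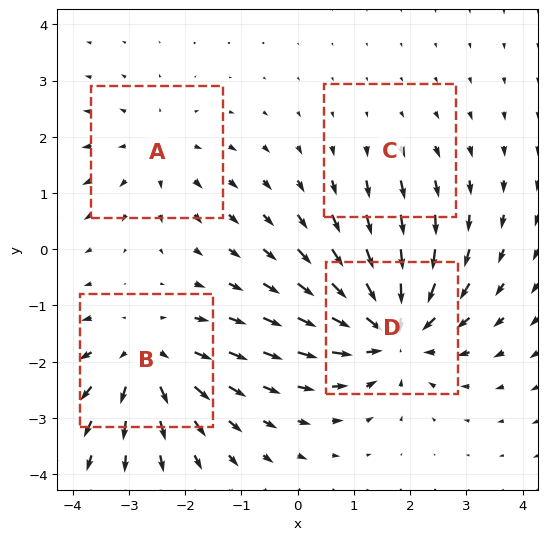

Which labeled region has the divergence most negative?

Divergence at each region's feature centre — A: about +3, B: about +5, C: about +2, D: about -7. Region D is most negative.

D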